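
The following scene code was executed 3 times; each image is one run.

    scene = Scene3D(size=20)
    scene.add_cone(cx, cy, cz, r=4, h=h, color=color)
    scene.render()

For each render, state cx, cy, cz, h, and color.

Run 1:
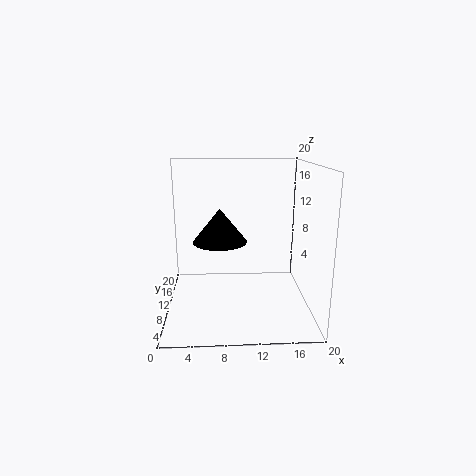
cx = 7.5
cy = 13
cz = 8.5
h = 5
color = 'black'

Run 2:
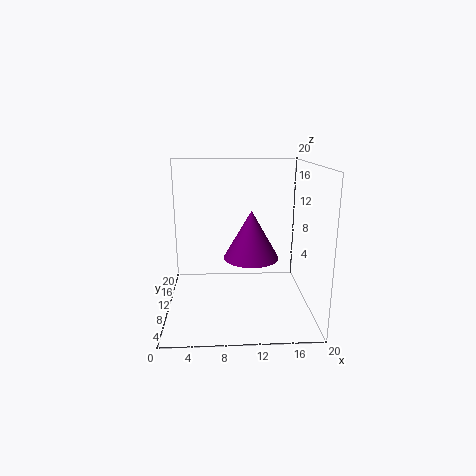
cx = 12
cy = 11.5
cz = 6.5
h = 7
color = 'purple'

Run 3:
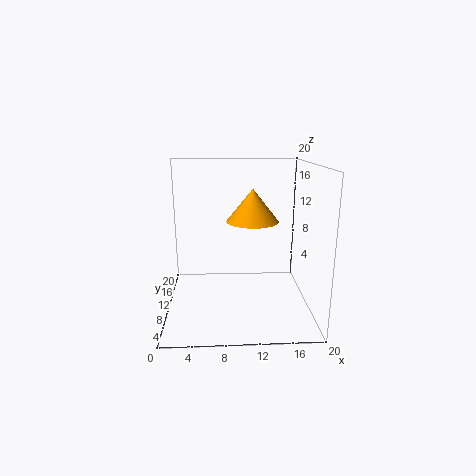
cx = 12.5
cy = 15
cz = 11
h = 5
color = 'orange'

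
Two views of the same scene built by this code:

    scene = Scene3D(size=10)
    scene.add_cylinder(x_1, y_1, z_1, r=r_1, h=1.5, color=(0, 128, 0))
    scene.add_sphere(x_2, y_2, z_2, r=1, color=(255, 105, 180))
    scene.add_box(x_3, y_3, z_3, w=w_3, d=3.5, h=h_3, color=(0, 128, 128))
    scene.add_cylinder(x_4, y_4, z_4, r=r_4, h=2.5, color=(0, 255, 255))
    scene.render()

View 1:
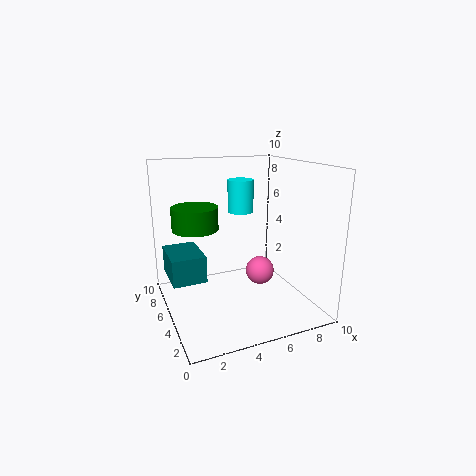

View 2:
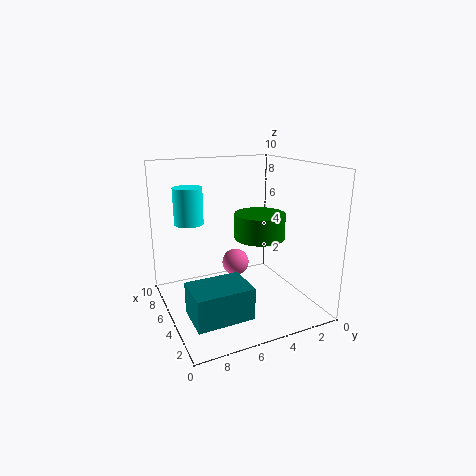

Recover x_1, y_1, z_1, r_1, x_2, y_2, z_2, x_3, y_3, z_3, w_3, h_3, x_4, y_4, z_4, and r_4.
x_1 = 2
y_1 = 5
z_1 = 6
r_1 = 1.5
x_2 = 6.5
y_2 = 4.5
z_2 = 2.5
x_3 = 0.5
y_3 = 6
z_3 = 1.5
w_3 = 2.5
h_3 = 2
x_4 = 6.5
y_4 = 8
z_4 = 6
r_4 = 1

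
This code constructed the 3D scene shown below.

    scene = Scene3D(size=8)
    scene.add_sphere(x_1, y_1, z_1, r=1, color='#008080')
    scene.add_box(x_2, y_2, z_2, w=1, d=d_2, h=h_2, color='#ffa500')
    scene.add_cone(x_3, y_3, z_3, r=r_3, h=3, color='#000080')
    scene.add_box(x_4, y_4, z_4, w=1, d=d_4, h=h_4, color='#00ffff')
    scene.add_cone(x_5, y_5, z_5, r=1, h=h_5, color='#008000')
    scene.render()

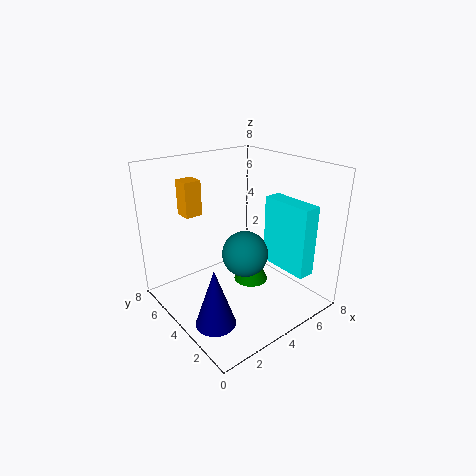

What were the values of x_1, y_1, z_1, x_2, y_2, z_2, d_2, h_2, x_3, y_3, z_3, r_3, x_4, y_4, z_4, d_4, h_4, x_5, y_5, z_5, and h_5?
x_1 = 2, y_1 = 1, z_1 = 5, x_2 = 2, y_2 = 6, z_2 = 5, d_2 = 1, h_2 = 2, x_3 = 1, y_3 = 2, z_3 = 1, r_3 = 1, x_4 = 6, y_4 = 1, z_4 = 2, d_4 = 3, h_4 = 4, x_5 = 5, y_5 = 4, z_5 = 1, h_5 = 2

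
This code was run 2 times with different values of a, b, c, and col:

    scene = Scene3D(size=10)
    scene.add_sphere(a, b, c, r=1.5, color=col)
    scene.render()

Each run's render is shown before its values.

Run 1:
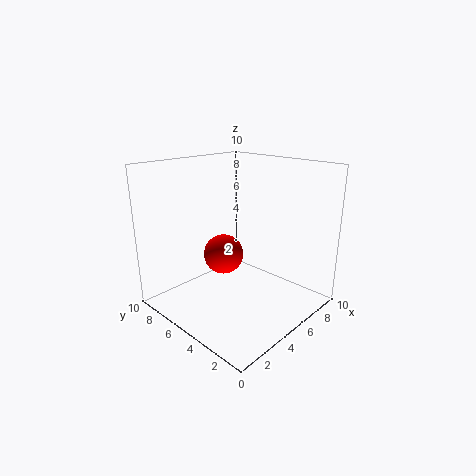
a = 5.5; b = 7; c = 3; col = 'red'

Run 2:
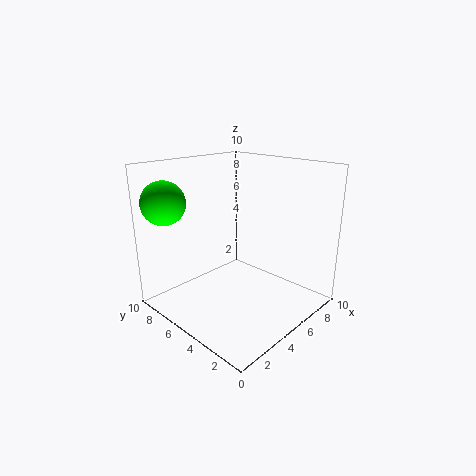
a = 1.5; b = 8.5; c = 7.5; col = 'lime'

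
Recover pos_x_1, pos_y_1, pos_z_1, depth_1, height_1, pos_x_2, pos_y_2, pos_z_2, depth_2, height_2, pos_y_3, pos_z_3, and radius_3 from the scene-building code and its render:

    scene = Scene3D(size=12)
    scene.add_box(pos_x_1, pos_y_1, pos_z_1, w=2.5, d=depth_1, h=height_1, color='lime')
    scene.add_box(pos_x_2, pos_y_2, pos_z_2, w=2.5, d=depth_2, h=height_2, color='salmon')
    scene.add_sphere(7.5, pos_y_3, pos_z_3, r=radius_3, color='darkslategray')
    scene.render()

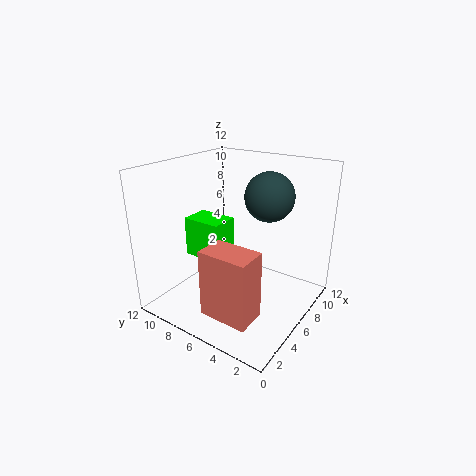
pos_x_1 = 5; pos_y_1 = 7.5; pos_z_1 = 3.5; depth_1 = 3.5; height_1 = 3.5; pos_x_2 = 1.5; pos_y_2 = 2.5; pos_z_2 = 1; depth_2 = 4; height_2 = 5.5; pos_y_3 = 4; pos_z_3 = 9.5; radius_3 = 2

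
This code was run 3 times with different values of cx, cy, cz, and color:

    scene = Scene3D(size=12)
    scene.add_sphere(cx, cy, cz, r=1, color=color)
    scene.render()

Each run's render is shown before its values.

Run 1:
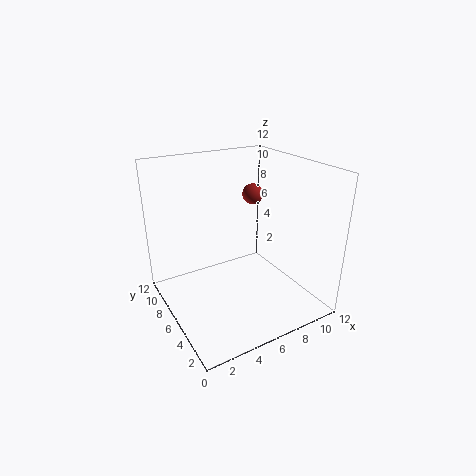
cx = 10
cy = 10
cz = 8
color = 'brown'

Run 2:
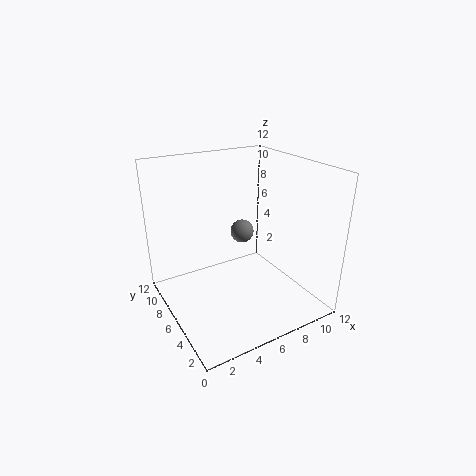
cx = 7
cy = 7
cz = 6
color = 'gray'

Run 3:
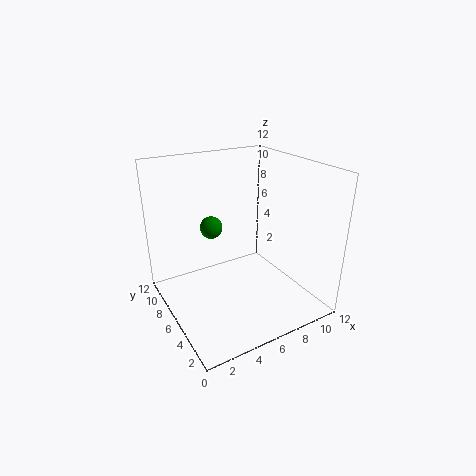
cx = 5
cy = 9
cz = 6
color = 'green'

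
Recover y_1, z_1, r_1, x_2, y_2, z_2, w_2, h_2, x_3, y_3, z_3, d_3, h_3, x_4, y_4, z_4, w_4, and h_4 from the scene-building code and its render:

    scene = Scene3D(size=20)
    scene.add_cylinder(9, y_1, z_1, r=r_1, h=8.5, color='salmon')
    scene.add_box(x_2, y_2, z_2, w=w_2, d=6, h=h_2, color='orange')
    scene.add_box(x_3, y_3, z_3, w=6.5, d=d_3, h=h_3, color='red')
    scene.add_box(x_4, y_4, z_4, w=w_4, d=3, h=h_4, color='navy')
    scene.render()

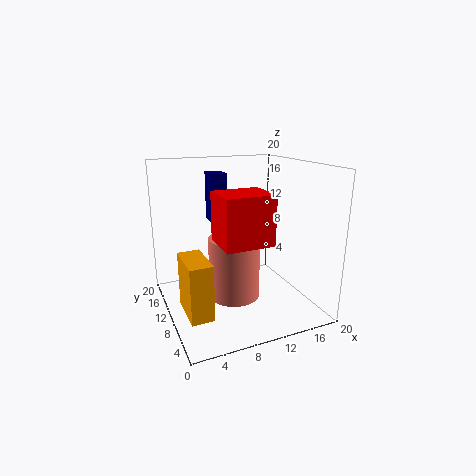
y_1 = 9, z_1 = 2, r_1 = 3.5, x_2 = 1.5, y_2 = 4.5, z_2 = 1.5, w_2 = 3, h_2 = 7.5, x_3 = 6, y_3 = 4, z_3 = 10.5, d_3 = 5.5, h_3 = 6.5, x_4 = 8.5, y_4 = 16.5, z_4 = 10.5, w_4 = 2.5, h_4 = 7.5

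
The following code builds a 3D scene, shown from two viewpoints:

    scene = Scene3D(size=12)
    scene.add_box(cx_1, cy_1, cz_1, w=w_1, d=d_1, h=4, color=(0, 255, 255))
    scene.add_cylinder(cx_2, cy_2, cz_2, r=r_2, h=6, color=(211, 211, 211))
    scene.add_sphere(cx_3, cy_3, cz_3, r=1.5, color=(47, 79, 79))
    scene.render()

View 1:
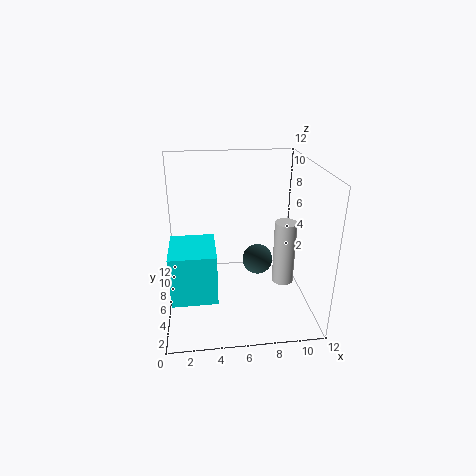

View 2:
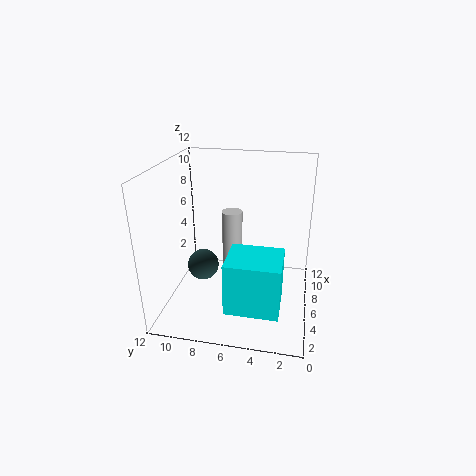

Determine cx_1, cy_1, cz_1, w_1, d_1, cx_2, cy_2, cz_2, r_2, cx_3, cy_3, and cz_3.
cx_1 = 0.5, cy_1 = 2, cz_1 = 2.5, w_1 = 3.5, d_1 = 4, cx_2 = 10.5, cy_2 = 7.5, cz_2 = 0.5, r_2 = 1, cx_3 = 8.5, cy_3 = 10, cz_3 = 1.5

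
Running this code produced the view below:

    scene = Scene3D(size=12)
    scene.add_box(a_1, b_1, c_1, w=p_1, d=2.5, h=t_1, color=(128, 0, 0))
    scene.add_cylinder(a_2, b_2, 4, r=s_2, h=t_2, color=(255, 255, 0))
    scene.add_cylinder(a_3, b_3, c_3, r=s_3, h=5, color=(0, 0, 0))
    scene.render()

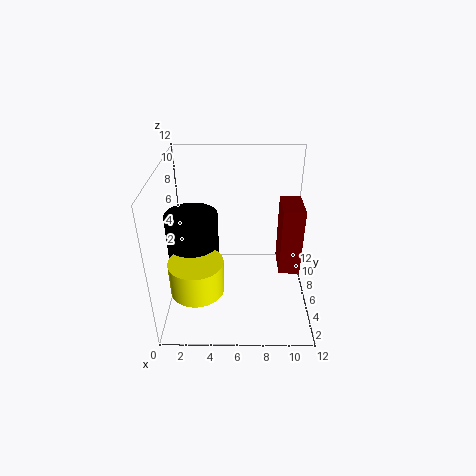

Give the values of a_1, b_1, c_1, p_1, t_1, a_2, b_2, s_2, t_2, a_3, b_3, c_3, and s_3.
a_1 = 9
b_1 = 2
c_1 = 5.5
p_1 = 1.5
t_1 = 5
a_2 = 3
b_2 = 2
s_2 = 2
t_2 = 2.5
a_3 = 2.5
b_3 = 4.5
c_3 = 4
s_3 = 2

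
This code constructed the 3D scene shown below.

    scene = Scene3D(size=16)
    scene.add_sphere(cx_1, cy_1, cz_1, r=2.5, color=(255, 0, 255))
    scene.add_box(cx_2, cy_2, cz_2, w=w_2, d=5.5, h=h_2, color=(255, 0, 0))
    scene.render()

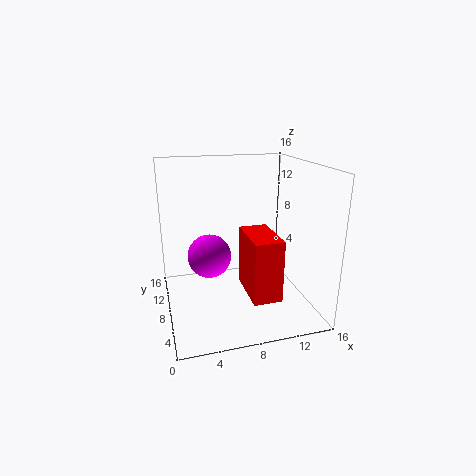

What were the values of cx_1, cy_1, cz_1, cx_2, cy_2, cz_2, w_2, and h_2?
cx_1 = 5; cy_1 = 9.5; cz_1 = 5.5; cx_2 = 8; cy_2 = 2; cz_2 = 3; w_2 = 3; h_2 = 6.5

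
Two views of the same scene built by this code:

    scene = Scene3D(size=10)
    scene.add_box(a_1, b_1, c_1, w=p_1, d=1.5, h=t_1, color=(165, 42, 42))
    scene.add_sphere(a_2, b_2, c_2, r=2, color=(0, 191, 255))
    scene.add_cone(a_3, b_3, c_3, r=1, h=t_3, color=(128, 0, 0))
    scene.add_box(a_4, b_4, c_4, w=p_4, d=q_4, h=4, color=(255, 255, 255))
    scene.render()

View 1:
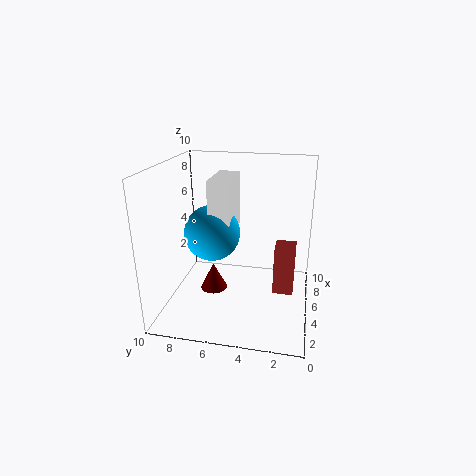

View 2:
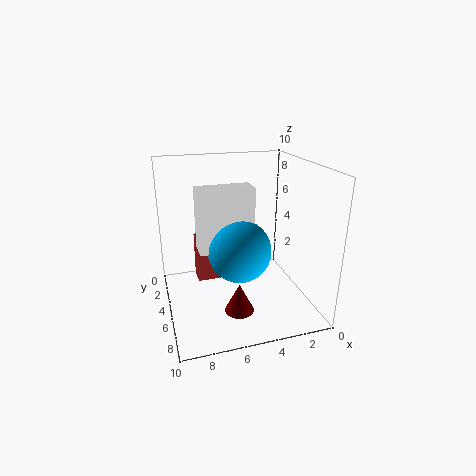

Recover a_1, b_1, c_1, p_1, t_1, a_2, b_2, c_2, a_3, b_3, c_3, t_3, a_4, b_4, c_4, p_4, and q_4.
a_1 = 5.5; b_1 = 1; c_1 = 0.5; p_1 = 2; t_1 = 3.5; a_2 = 5.5; b_2 = 7; c_2 = 5; a_3 = 5.5; b_3 = 7; c_3 = 0.5; t_3 = 2; a_4 = 4.5; b_4 = 5.5; c_4 = 5; p_4 = 3.5; q_4 = 1.5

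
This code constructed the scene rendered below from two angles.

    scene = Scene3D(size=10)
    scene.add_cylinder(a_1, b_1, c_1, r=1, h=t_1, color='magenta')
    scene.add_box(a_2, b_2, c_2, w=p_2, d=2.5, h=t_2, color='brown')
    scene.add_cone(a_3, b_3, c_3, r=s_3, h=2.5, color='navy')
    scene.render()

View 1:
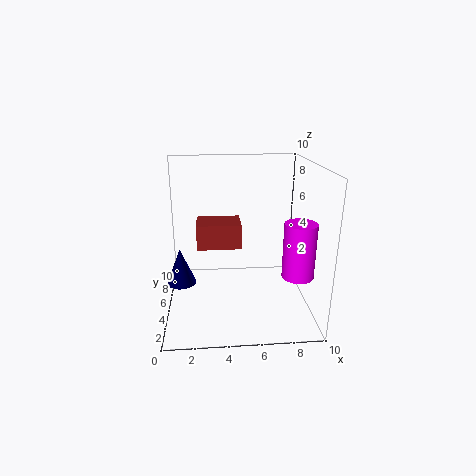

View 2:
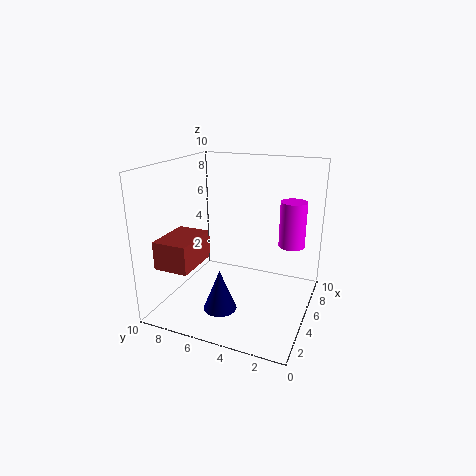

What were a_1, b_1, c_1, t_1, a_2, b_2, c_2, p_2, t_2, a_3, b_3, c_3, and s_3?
a_1 = 8.5; b_1 = 2; c_1 = 3.5; t_1 = 3.5; a_2 = 2; b_2 = 7.5; c_2 = 3; p_2 = 3.5; t_2 = 2; a_3 = 1; b_3 = 4.5; c_3 = 2; s_3 = 1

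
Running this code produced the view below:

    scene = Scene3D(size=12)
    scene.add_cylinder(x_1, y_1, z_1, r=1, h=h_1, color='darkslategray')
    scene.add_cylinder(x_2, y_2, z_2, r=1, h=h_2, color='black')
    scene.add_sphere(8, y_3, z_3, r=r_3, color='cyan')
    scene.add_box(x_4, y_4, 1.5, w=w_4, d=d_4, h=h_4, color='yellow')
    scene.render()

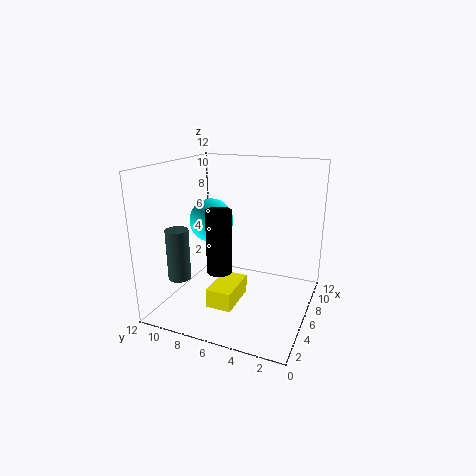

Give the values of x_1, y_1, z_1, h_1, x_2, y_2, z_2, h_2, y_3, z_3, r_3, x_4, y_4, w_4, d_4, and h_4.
x_1 = 4.5, y_1 = 11, z_1 = 2, h_1 = 4.5, x_2 = 3.5, y_2 = 6.5, z_2 = 4, h_2 = 5, y_3 = 9.5, z_3 = 6.5, r_3 = 2, x_4 = 2, y_4 = 5, w_4 = 3.5, d_4 = 2, h_4 = 1.5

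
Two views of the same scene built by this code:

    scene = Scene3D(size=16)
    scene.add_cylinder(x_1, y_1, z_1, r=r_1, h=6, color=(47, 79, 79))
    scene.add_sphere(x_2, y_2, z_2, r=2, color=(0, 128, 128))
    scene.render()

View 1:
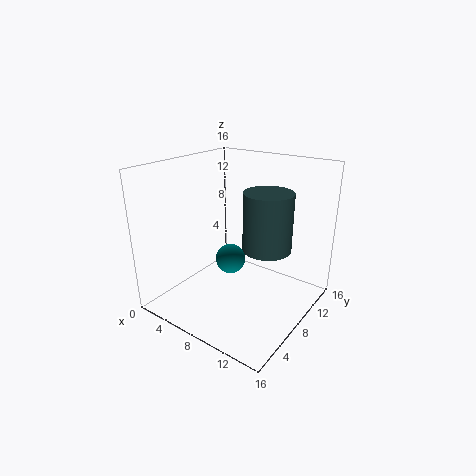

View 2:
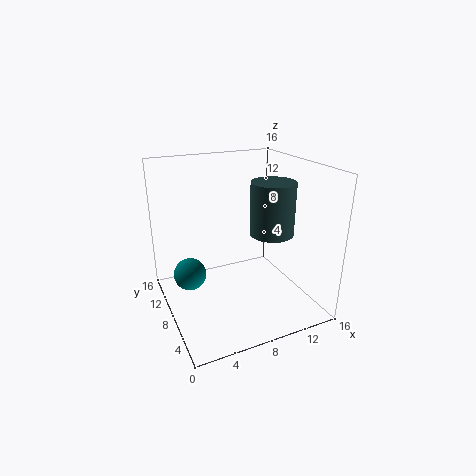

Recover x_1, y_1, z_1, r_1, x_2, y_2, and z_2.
x_1 = 12; y_1 = 7.5; z_1 = 8; r_1 = 2.5; x_2 = 3.5; y_2 = 12.5; z_2 = 2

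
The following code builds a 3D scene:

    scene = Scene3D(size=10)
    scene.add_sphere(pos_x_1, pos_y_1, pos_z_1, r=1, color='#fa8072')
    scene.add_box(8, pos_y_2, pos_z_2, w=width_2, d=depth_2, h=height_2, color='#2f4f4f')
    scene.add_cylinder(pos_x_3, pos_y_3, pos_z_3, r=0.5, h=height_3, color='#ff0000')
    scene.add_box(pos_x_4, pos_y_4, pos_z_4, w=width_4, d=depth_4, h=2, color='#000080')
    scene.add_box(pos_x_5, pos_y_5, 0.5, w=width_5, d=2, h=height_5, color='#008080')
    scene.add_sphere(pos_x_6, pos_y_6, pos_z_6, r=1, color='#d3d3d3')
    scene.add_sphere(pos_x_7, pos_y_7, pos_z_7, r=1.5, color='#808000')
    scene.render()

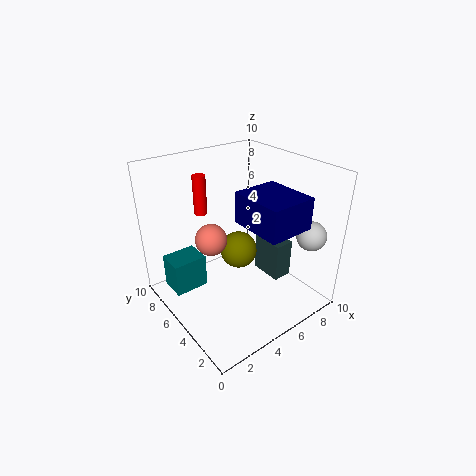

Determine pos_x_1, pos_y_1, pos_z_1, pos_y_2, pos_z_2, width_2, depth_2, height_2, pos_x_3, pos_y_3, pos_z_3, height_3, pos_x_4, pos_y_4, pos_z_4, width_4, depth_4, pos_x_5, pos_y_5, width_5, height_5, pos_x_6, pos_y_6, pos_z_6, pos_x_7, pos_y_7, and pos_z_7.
pos_x_1 = 2.5, pos_y_1 = 4.5, pos_z_1 = 6, pos_y_2 = 4, pos_z_2 = 0.5, width_2 = 1.5, depth_2 = 2.5, height_2 = 3, pos_x_3 = 4.5, pos_y_3 = 9, pos_z_3 = 5.5, height_3 = 3, pos_x_4 = 4, pos_y_4 = 0.5, pos_z_4 = 7, width_4 = 3, depth_4 = 3.5, pos_x_5 = 1, pos_y_5 = 7, width_5 = 2.5, height_5 = 2.5, pos_x_6 = 8.5, pos_y_6 = 1.5, pos_z_6 = 5.5, pos_x_7 = 7, pos_y_7 = 7.5, pos_z_7 = 2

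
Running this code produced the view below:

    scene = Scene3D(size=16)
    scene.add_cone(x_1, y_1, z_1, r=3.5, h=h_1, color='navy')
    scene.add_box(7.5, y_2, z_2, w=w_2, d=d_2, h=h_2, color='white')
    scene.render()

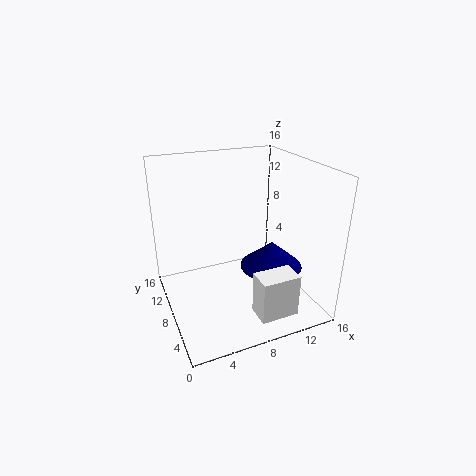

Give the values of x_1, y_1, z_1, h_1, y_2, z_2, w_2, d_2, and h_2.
x_1 = 11.5, y_1 = 6.5, z_1 = 4.5, h_1 = 3, y_2 = 0.5, z_2 = 2, w_2 = 4, d_2 = 2.5, h_2 = 4.5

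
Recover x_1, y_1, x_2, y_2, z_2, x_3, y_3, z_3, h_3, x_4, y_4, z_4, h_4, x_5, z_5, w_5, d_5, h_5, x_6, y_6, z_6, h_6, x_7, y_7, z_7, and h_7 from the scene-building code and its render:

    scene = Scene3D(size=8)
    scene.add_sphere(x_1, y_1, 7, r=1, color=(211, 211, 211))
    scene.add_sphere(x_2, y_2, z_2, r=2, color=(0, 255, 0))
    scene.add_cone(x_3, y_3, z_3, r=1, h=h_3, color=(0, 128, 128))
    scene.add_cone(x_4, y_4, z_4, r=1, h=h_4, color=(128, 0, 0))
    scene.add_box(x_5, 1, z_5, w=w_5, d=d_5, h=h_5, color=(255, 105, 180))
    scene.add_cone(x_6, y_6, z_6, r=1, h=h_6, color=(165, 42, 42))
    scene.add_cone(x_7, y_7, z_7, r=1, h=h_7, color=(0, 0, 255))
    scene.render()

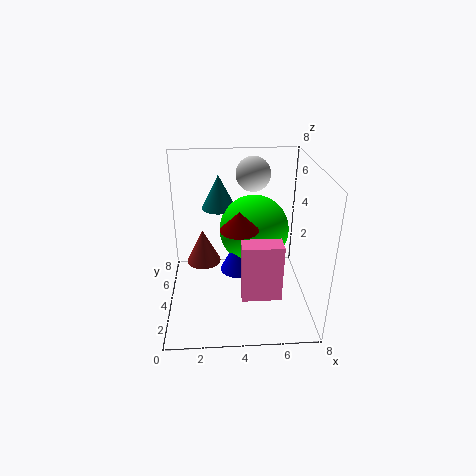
x_1 = 5, y_1 = 6, x_2 = 5, y_2 = 5, z_2 = 4, x_3 = 3, y_3 = 6, z_3 = 5, h_3 = 2, x_4 = 4, y_4 = 3, z_4 = 5, h_4 = 1, x_5 = 4, z_5 = 2, w_5 = 2, d_5 = 1, h_5 = 3, x_6 = 2, y_6 = 5, z_6 = 2, h_6 = 2, x_7 = 4, y_7 = 4, z_7 = 2, h_7 = 2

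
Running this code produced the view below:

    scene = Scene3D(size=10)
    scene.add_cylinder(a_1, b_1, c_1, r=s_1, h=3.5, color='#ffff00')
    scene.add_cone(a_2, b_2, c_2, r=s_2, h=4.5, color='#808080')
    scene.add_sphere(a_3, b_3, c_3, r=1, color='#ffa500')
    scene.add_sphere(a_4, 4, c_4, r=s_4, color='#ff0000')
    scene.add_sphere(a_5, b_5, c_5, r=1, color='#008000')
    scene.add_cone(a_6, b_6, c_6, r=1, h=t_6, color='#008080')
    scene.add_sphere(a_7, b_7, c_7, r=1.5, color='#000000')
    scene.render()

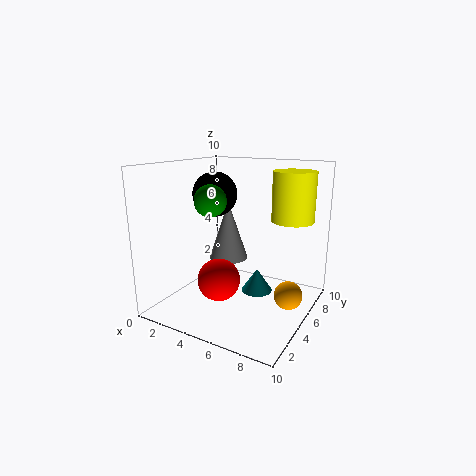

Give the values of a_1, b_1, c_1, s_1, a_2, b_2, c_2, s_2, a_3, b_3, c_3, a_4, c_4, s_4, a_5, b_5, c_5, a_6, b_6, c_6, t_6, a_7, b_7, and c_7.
a_1 = 8, b_1 = 7.5, c_1 = 6, s_1 = 1.5, a_2 = 3, b_2 = 7, c_2 = 2.5, s_2 = 1.5, a_3 = 8.5, b_3 = 6, c_3 = 1, a_4 = 4, c_4 = 2, s_4 = 1.5, a_5 = 4.5, b_5 = 2.5, c_5 = 8, a_6 = 7, b_6 = 4, c_6 = 2, t_6 = 1.5, a_7 = 3.5, b_7 = 4.5, c_7 = 8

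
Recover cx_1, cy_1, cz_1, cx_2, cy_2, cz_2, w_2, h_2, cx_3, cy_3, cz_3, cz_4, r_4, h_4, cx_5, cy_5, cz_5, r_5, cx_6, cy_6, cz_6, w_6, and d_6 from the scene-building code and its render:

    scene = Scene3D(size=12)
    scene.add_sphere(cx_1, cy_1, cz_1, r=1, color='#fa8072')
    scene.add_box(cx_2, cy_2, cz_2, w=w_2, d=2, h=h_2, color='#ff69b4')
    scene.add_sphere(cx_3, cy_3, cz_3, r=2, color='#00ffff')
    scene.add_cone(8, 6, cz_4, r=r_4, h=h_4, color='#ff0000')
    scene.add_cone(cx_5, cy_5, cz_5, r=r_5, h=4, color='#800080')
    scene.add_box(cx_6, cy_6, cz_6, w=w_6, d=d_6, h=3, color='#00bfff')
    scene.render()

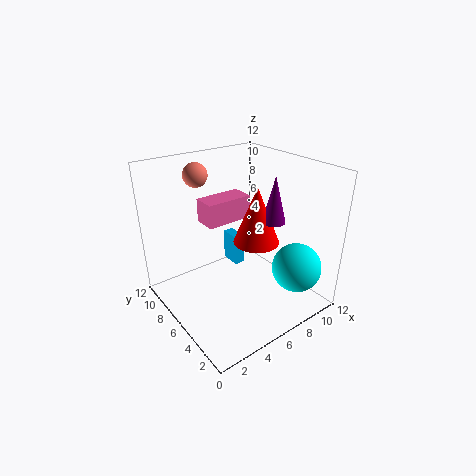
cx_1 = 4, cy_1 = 9, cz_1 = 11, cx_2 = 4, cy_2 = 7, cz_2 = 7, w_2 = 4, h_2 = 2, cx_3 = 9, cy_3 = 2, cz_3 = 4, cz_4 = 5, r_4 = 2, h_4 = 5, cx_5 = 9, cy_5 = 5, cz_5 = 7, r_5 = 1, cx_6 = 8, cy_6 = 9, cz_6 = 1, w_6 = 1, d_6 = 2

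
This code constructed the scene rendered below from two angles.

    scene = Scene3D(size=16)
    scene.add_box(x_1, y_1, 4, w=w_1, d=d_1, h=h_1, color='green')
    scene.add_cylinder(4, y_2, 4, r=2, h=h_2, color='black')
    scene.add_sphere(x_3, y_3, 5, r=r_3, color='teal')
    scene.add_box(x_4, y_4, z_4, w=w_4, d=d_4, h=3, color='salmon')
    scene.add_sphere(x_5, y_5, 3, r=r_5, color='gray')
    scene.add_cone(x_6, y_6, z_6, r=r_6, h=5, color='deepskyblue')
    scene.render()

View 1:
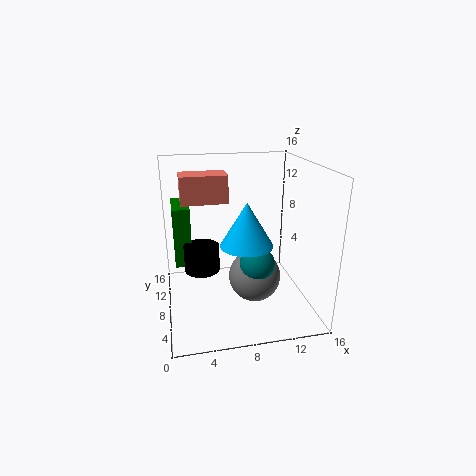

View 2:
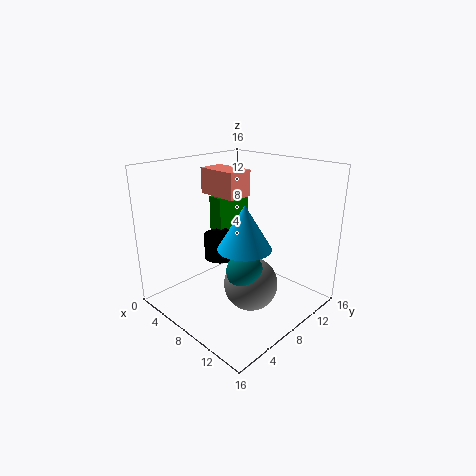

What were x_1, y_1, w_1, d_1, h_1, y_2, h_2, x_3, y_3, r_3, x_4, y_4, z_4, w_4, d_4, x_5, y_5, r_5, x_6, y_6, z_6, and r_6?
x_1 = 1
y_1 = 10
w_1 = 2
d_1 = 5
h_1 = 7
y_2 = 9
h_2 = 3
x_3 = 10
y_3 = 7
r_3 = 2
x_4 = 2
y_4 = 8
z_4 = 12
w_4 = 5
d_4 = 3
x_5 = 10
y_5 = 8
r_5 = 3
x_6 = 9
y_6 = 8
z_6 = 7
r_6 = 3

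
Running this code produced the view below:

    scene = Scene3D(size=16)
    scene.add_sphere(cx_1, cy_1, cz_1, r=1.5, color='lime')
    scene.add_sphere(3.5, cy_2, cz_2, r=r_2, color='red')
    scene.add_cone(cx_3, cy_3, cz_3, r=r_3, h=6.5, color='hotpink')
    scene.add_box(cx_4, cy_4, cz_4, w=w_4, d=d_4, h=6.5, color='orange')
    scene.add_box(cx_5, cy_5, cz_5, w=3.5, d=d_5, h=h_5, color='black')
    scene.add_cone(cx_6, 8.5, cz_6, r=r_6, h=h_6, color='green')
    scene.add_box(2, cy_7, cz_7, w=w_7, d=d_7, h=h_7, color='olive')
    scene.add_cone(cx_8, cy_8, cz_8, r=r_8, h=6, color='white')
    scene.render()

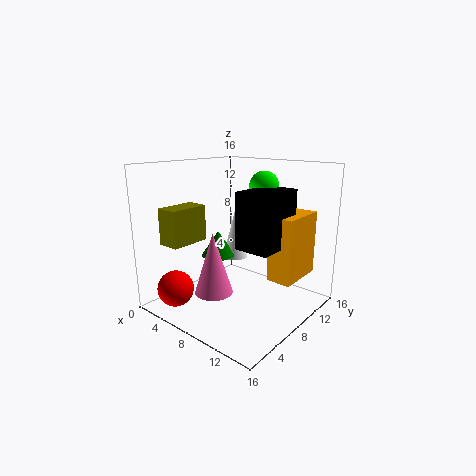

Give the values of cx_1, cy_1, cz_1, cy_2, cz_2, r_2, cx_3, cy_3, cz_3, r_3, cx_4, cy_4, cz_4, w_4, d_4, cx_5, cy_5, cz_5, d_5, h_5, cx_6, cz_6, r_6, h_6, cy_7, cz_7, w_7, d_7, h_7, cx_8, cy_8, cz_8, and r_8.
cx_1 = 11, cy_1 = 8.5, cz_1 = 14, cy_2 = 2.5, cz_2 = 2.5, r_2 = 2, cx_3 = 8, cy_3 = 4, cz_3 = 3, r_3 = 2, cx_4 = 13, cy_4 = 6.5, cz_4 = 5, w_4 = 2.5, d_4 = 5, cx_5 = 11, cy_5 = 4, cz_5 = 8.5, d_5 = 5, h_5 = 5.5, cx_6 = 4.5, cz_6 = 5, r_6 = 2, h_6 = 3, cy_7 = 2, cz_7 = 7.5, w_7 = 2.5, d_7 = 4.5, h_7 = 4, cx_8 = 5.5, cy_8 = 10.5, cz_8 = 4.5, r_8 = 1.5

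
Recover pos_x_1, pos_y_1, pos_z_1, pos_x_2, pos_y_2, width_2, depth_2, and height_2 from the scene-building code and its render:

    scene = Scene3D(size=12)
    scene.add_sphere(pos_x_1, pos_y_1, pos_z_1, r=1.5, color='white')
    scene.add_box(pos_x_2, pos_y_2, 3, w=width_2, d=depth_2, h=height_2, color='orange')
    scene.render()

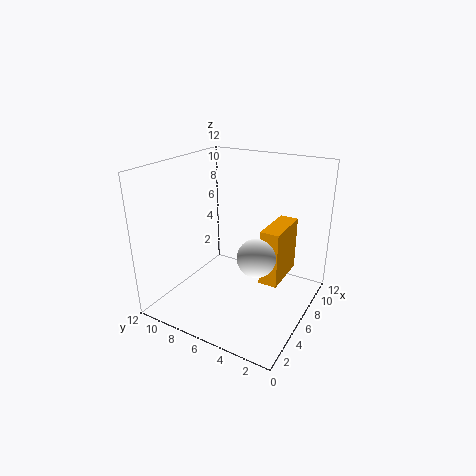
pos_x_1 = 4.5; pos_y_1 = 3.5; pos_z_1 = 5.5; pos_x_2 = 5; pos_y_2 = 2; width_2 = 4; depth_2 = 1.5; height_2 = 4.5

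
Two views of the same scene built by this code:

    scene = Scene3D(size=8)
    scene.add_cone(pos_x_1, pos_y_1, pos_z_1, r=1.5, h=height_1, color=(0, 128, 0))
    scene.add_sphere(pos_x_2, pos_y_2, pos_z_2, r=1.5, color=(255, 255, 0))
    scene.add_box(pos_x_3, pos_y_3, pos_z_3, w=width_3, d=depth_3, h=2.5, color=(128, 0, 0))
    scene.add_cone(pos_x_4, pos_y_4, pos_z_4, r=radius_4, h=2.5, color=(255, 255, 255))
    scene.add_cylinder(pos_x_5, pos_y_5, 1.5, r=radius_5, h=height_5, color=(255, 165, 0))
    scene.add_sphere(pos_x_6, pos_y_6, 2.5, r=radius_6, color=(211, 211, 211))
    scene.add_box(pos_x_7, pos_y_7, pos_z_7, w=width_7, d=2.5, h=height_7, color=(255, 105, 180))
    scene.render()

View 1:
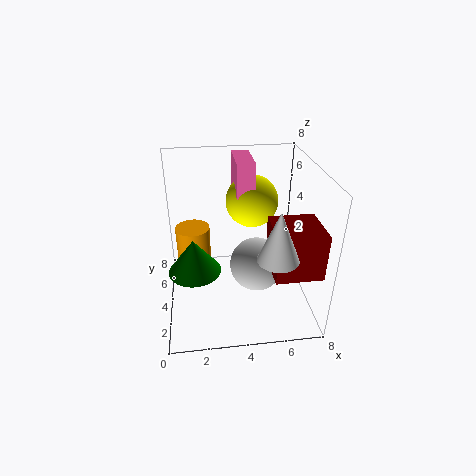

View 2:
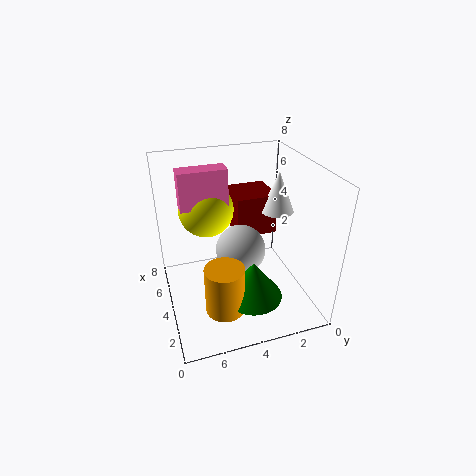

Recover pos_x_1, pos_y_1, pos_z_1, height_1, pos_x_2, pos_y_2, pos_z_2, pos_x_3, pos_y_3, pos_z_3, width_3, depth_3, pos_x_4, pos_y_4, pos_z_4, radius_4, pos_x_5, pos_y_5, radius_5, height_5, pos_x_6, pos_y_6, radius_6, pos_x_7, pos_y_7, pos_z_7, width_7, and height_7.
pos_x_1 = 1.5, pos_y_1 = 4, pos_z_1 = 2, height_1 = 2, pos_x_2 = 5, pos_y_2 = 5.5, pos_z_2 = 5.5, pos_x_3 = 5.5, pos_y_3 = 1, pos_z_3 = 3, width_3 = 2.5, depth_3 = 2.5, pos_x_4 = 5.5, pos_y_4 = 1, pos_z_4 = 4.5, radius_4 = 1, pos_x_5 = 1.5, pos_y_5 = 5.5, radius_5 = 1, height_5 = 2.5, pos_x_6 = 5, pos_y_6 = 3.5, radius_6 = 1.5, pos_x_7 = 4, pos_y_7 = 4.5, pos_z_7 = 6, width_7 = 1, height_7 = 2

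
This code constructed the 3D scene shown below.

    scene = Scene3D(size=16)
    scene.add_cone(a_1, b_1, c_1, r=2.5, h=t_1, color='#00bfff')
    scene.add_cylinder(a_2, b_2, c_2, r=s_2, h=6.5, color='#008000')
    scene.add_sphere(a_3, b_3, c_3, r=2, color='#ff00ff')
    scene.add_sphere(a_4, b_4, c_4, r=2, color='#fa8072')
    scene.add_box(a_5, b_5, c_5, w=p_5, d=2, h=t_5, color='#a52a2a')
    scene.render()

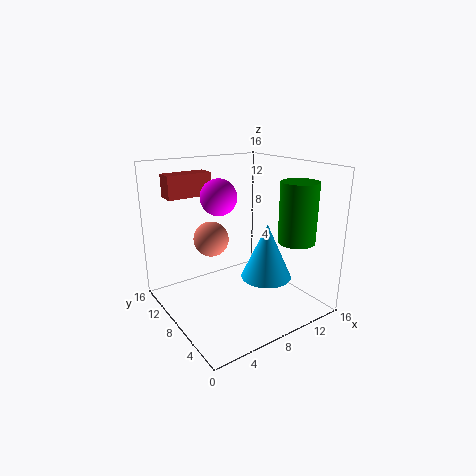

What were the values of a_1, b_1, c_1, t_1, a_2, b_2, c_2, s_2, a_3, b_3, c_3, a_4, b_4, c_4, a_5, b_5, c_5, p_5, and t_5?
a_1 = 8, b_1 = 3, c_1 = 5.5, t_1 = 5.5, a_2 = 12.5, b_2 = 3.5, c_2 = 8, s_2 = 2, a_3 = 6.5, b_3 = 9.5, c_3 = 12.5, a_4 = 6, b_4 = 10.5, c_4 = 7.5, a_5 = 1.5, b_5 = 11, c_5 = 12.5, p_5 = 5, t_5 = 2.5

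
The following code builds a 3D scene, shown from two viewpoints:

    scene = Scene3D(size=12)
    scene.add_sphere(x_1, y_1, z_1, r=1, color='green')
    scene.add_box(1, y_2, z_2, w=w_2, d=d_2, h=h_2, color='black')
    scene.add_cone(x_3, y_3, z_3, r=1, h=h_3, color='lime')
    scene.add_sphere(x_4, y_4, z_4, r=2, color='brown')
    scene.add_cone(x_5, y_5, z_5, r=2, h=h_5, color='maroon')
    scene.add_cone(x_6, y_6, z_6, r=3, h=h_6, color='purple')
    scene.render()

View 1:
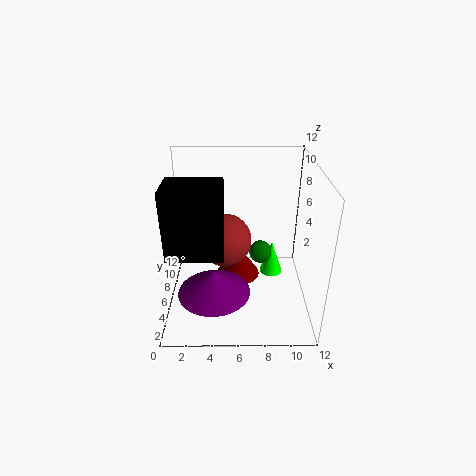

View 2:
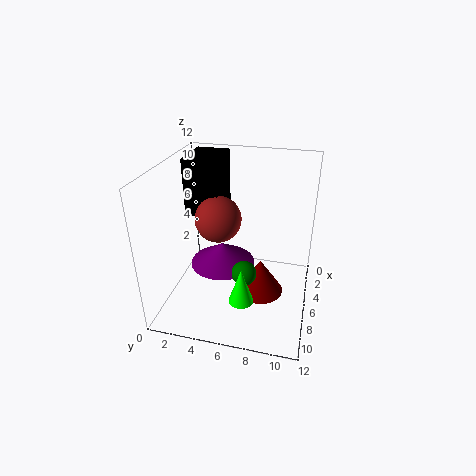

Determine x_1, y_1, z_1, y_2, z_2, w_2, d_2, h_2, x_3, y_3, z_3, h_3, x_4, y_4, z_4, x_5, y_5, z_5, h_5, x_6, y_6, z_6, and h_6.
x_1 = 8, y_1 = 7, z_1 = 4, y_2 = 1, z_2 = 7, w_2 = 4, d_2 = 3, h_2 = 5, x_3 = 9, y_3 = 7, z_3 = 2, h_3 = 3, x_4 = 5, y_4 = 4, z_4 = 7, x_5 = 6, y_5 = 8, z_5 = 1, h_5 = 3, x_6 = 4, y_6 = 4, z_6 = 2, h_6 = 2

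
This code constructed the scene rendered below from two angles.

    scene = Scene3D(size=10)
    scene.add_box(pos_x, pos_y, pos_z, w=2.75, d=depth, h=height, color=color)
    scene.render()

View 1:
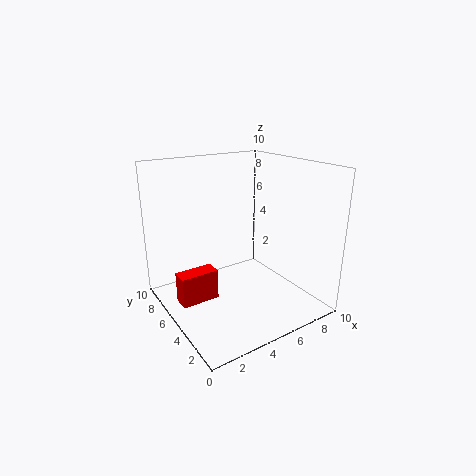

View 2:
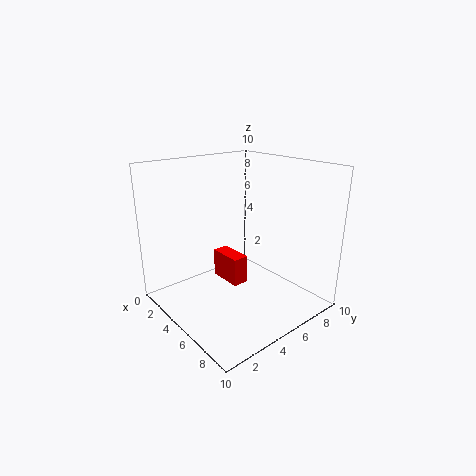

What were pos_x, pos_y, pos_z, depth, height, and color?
pos_x = 1; pos_y = 5.75; pos_z = 0.25; depth = 1.25; height = 2.25; color = 'red'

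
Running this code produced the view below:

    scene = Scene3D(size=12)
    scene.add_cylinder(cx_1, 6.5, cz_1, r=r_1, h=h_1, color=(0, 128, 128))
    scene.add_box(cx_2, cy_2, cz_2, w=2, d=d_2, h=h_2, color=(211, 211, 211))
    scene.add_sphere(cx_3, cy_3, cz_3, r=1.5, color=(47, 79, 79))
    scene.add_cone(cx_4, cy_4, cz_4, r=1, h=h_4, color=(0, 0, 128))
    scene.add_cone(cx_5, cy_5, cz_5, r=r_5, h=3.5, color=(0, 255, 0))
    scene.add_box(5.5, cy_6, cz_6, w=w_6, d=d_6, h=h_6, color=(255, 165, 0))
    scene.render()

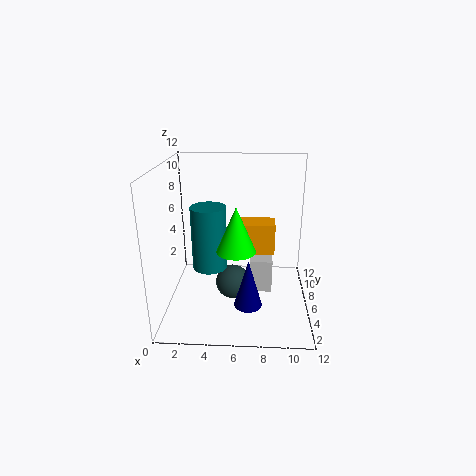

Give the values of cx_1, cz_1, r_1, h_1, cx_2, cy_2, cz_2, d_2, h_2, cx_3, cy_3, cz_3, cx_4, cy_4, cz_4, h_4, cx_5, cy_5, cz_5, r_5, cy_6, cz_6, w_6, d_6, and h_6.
cx_1 = 3.5
cz_1 = 3
r_1 = 1.5
h_1 = 5.5
cx_2 = 7
cy_2 = 6.5
cz_2 = 0.5
d_2 = 3
h_2 = 3
cx_3 = 5.5
cy_3 = 6.5
cz_3 = 1.5
cx_4 = 7
cy_4 = 1
cz_4 = 3
h_4 = 3.5
cx_5 = 6
cy_5 = 3.5
cz_5 = 6
r_5 = 1.5
cy_6 = 5
cz_6 = 5
w_6 = 3.5
d_6 = 2
h_6 = 2.5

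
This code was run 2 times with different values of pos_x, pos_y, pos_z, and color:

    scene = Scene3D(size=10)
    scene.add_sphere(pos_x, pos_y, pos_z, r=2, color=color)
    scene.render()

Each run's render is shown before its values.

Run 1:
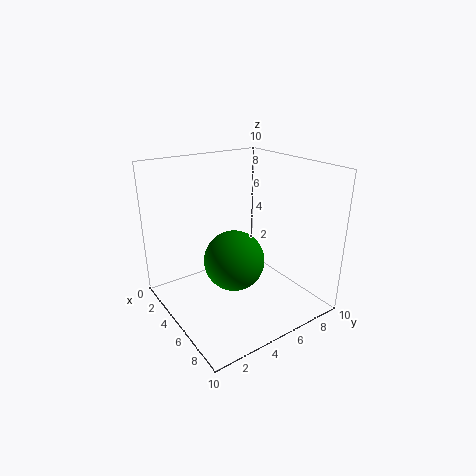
pos_x = 6; pos_y = 4; pos_z = 4; color = 'green'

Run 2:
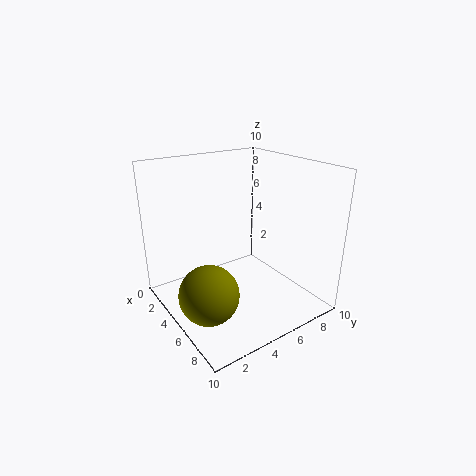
pos_x = 6; pos_y = 2; pos_z = 2; color = 'olive'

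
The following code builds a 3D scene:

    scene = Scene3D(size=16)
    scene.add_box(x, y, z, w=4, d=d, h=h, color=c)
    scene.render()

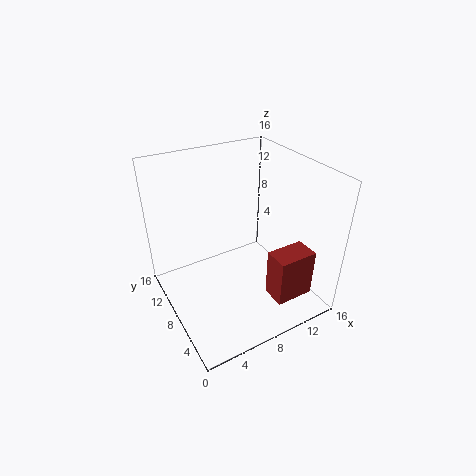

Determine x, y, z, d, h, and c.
x = 8.5; y = 0.5; z = 4; d = 2.5; h = 5; c = 'brown'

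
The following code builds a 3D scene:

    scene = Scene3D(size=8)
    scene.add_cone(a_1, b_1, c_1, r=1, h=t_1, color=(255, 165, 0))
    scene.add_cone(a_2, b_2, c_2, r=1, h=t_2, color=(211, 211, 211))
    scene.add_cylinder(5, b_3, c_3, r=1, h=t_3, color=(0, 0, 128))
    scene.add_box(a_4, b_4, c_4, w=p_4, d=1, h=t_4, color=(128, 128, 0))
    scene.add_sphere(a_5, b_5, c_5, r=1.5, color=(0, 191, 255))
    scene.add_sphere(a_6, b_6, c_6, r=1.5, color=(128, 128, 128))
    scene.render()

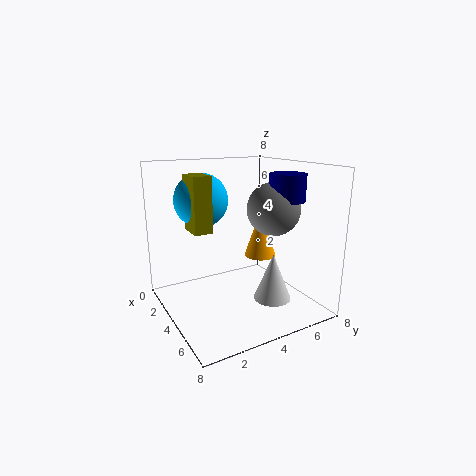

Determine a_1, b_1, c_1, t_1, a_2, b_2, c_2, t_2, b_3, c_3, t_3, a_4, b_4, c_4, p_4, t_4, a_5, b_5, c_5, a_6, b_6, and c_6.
a_1 = 2.5
b_1 = 6.5
c_1 = 2
t_1 = 3
a_2 = 6
b_2 = 5
c_2 = 1
t_2 = 2.5
b_3 = 6.5
c_3 = 6
t_3 = 1.5
a_4 = 2.5
b_4 = 1.5
c_4 = 4.5
p_4 = 1.5
t_4 = 3
a_5 = 2.5
b_5 = 2.5
c_5 = 6
a_6 = 4.5
b_6 = 6
c_6 = 5.5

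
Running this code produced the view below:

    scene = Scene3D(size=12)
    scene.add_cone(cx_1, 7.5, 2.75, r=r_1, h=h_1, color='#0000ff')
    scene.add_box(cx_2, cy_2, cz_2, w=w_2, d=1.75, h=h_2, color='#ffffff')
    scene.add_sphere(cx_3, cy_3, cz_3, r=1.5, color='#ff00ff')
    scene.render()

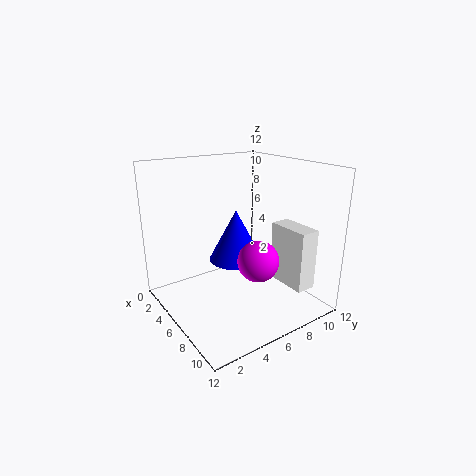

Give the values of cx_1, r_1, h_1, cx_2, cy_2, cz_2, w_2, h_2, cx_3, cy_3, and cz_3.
cx_1 = 3.5
r_1 = 2.5
h_1 = 4.75
cx_2 = 6.25
cy_2 = 9.5
cz_2 = 1.5
w_2 = 3.75
h_2 = 5.25
cx_3 = 10
cy_3 = 5
cz_3 = 5.75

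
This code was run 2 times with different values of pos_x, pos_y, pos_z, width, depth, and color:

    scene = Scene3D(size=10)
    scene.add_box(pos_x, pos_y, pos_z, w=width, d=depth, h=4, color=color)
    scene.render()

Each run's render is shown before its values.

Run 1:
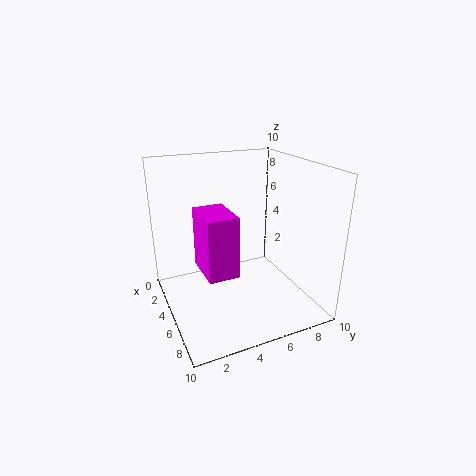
pos_x = 4.5, pos_y = 2, pos_z = 3.5, width = 3, depth = 2, color = 'magenta'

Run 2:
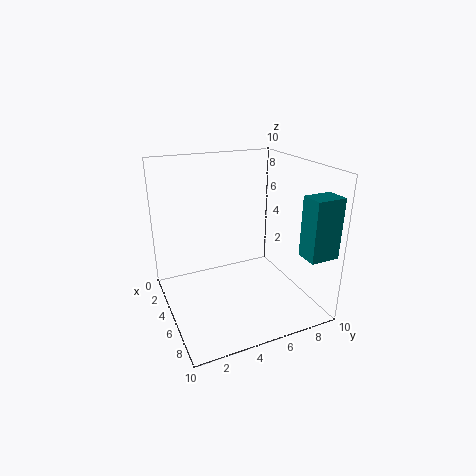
pos_x = 8, pos_y = 8, pos_z = 4.5, width = 1.5, depth = 2, color = 'teal'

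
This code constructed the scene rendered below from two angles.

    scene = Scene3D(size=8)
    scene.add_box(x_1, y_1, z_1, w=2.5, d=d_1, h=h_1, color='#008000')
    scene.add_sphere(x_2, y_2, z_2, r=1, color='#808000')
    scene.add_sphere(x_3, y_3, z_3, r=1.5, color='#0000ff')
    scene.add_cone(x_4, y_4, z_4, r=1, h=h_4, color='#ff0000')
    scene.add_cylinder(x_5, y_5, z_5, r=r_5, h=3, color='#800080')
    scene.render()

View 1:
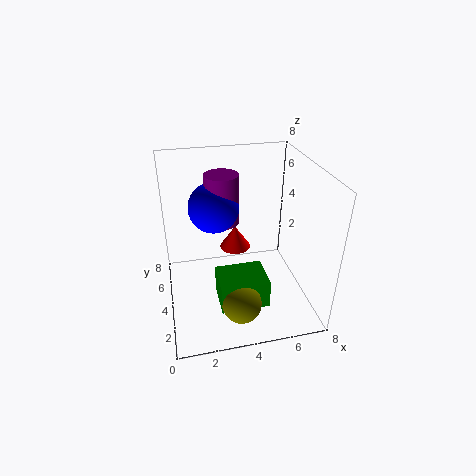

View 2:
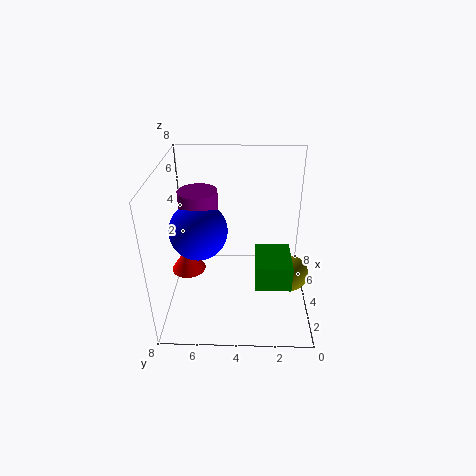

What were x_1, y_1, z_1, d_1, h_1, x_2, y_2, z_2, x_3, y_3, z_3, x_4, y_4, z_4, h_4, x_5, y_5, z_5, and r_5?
x_1 = 2.5
y_1 = 1
z_1 = 1.5
d_1 = 2
h_1 = 1.5
x_2 = 3.5
y_2 = 1
z_2 = 2
x_3 = 3
y_3 = 6
z_3 = 5
x_4 = 4.5
y_4 = 7
z_4 = 1.5
h_4 = 1.5
x_5 = 3.5
y_5 = 6
z_5 = 4
r_5 = 1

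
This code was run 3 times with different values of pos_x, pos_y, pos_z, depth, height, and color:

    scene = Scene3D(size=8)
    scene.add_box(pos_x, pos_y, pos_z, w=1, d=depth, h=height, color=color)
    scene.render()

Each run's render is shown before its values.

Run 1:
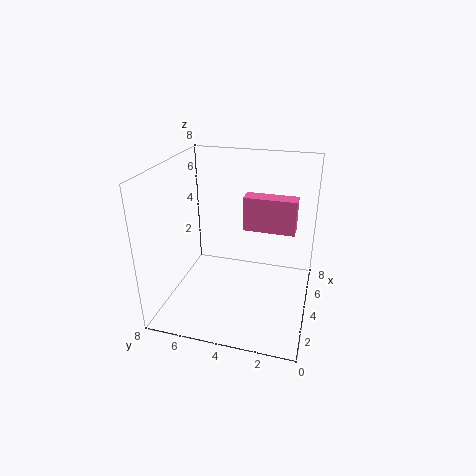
pos_x = 5
pos_y = 1
pos_z = 4
depth = 3
height = 2
color = 'hotpink'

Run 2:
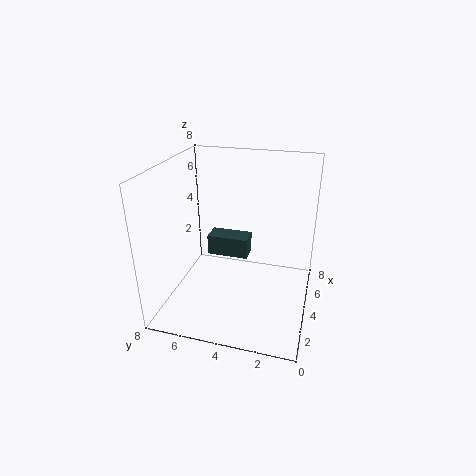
pos_x = 2
pos_y = 3
pos_z = 4
depth = 2
height = 1
color = 'darkslategray'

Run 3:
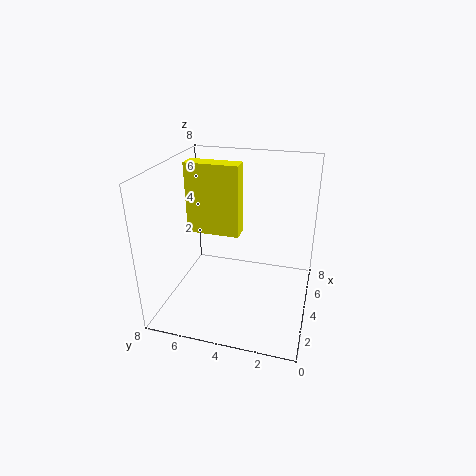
pos_x = 4
pos_y = 4
pos_z = 4
depth = 3
height = 4
color = 'yellow'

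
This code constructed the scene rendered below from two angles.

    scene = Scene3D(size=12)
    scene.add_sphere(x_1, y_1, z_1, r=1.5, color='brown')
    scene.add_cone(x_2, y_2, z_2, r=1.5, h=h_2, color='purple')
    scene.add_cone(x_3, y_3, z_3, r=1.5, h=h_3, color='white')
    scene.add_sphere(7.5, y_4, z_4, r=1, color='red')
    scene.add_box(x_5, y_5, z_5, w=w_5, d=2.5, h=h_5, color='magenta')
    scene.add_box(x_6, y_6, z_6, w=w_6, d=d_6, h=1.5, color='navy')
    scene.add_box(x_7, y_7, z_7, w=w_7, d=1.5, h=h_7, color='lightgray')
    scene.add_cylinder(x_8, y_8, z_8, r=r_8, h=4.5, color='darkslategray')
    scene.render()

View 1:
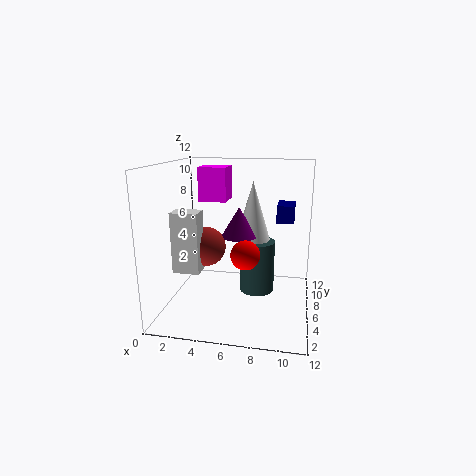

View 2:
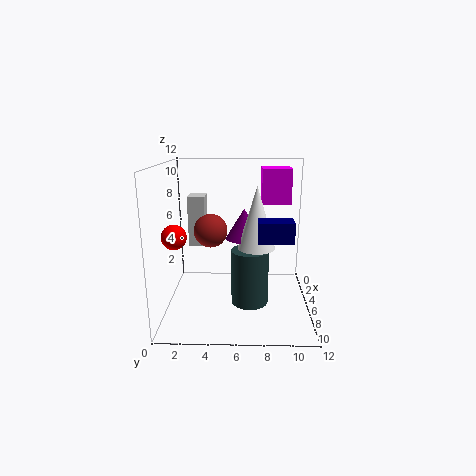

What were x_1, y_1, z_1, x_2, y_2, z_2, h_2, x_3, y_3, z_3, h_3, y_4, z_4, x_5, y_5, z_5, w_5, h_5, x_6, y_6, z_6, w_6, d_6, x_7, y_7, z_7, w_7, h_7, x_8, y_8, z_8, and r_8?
x_1 = 4, y_1 = 3.5, z_1 = 6, x_2 = 6, y_2 = 6.5, z_2 = 6, h_2 = 2.5, x_3 = 7, y_3 = 7.5, z_3 = 5.5, h_3 = 5, y_4 = 1, z_4 = 6.5, x_5 = 2, y_5 = 8, z_5 = 8.5, w_5 = 2.5, h_5 = 3, x_6 = 9, y_6 = 7.5, z_6 = 7, w_6 = 1.5, d_6 = 2.5, x_7 = 2, y_7 = 1.5, z_7 = 4.5, w_7 = 2, h_7 = 4.5, x_8 = 7.5, y_8 = 7, z_8 = 1, r_8 = 1.5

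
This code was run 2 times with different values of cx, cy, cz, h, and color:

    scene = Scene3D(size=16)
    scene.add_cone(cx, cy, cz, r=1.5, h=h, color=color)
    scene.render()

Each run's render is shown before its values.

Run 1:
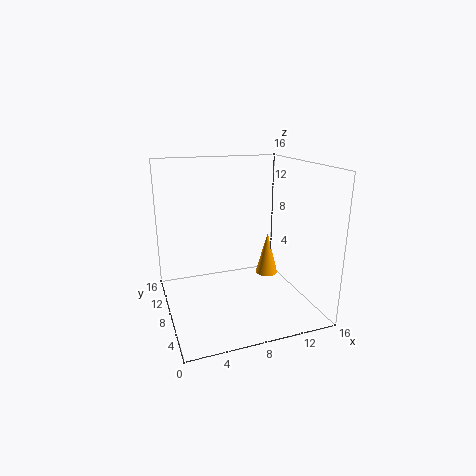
cx = 14.25; cy = 13.5; cz = 0.25; h = 5.75; color = 'orange'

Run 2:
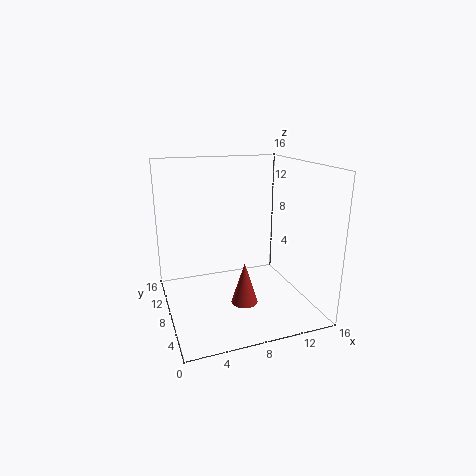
cx = 8.25; cy = 6.5; cz = 0.75; h = 4.75; color = 'brown'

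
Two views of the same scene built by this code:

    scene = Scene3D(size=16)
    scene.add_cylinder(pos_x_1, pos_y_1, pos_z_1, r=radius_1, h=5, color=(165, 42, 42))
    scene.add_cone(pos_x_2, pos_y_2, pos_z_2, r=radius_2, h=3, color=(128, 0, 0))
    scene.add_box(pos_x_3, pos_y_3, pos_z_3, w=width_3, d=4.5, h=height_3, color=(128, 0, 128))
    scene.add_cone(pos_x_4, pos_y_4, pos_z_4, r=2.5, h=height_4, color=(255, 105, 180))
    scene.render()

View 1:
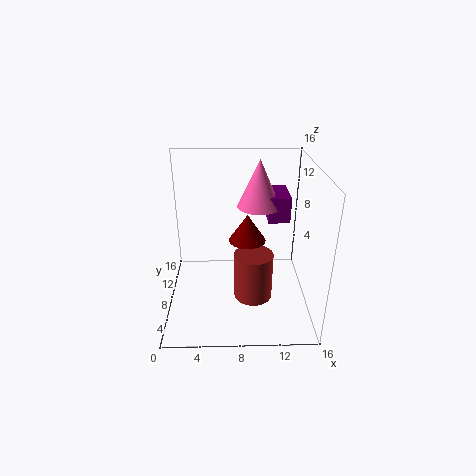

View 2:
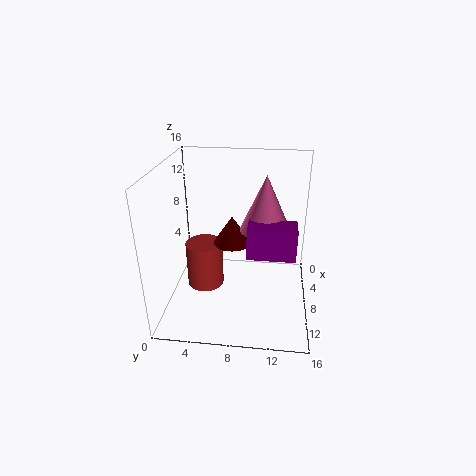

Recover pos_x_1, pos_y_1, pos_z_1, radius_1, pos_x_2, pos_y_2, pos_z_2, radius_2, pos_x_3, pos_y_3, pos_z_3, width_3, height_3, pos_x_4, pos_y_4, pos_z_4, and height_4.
pos_x_1 = 9.5, pos_y_1 = 4.5, pos_z_1 = 3, radius_1 = 2, pos_x_2 = 9, pos_y_2 = 7.5, pos_z_2 = 8, radius_2 = 2, pos_x_3 = 11.5, pos_y_3 = 9.5, pos_z_3 = 9, width_3 = 2.5, height_3 = 3, pos_x_4 = 10.5, pos_y_4 = 11, pos_z_4 = 10.5, height_4 = 5.5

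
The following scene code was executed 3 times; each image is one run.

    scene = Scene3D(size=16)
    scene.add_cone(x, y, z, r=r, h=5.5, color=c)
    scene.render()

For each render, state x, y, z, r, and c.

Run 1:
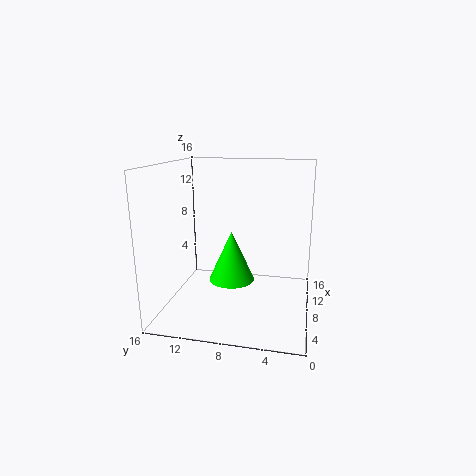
x = 7; y = 8.5; z = 3.5; r = 2.5; c = 'lime'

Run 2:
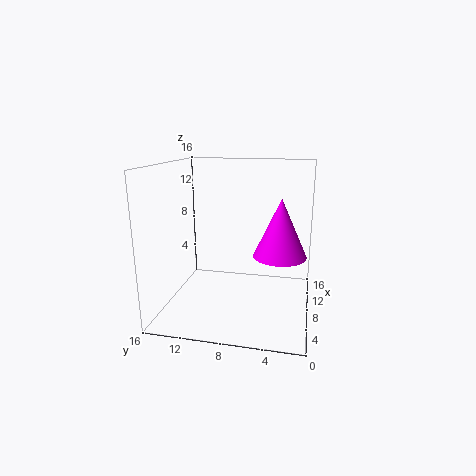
x = 3.5; y = 3; z = 8; r = 2.5; c = 'magenta'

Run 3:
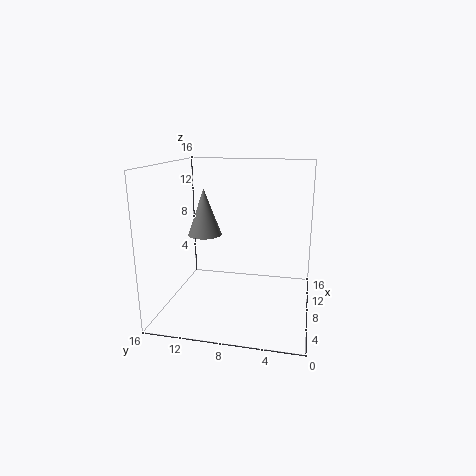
x = 10; y = 12.5; z = 7.5; r = 2; c = 'gray'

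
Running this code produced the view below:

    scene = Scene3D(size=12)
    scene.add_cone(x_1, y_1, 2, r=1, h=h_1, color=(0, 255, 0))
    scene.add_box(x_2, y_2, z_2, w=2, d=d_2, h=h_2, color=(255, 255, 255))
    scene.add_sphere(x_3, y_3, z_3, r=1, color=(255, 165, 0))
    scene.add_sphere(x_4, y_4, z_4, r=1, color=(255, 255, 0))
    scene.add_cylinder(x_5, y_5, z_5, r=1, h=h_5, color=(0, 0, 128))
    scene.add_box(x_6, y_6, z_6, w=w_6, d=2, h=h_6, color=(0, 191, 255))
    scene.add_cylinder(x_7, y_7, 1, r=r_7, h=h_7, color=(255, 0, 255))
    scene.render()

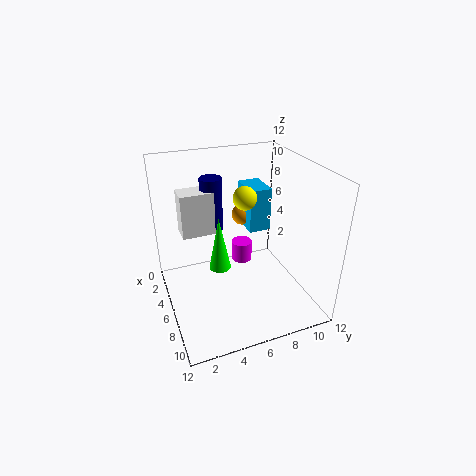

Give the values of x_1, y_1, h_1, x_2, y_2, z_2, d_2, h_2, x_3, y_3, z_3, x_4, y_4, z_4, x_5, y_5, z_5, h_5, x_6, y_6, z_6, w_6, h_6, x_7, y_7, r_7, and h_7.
x_1 = 4
y_1 = 5
h_1 = 5
x_2 = 1
y_2 = 2
z_2 = 5
d_2 = 3
h_2 = 4
x_3 = 2
y_3 = 8
z_3 = 6
x_4 = 5
y_4 = 7
z_4 = 9
x_5 = 2
y_5 = 5
z_5 = 5
h_5 = 5
x_6 = 1
y_6 = 8
z_6 = 5
w_6 = 3
h_6 = 4
x_7 = 2
y_7 = 8
r_7 = 1
h_7 = 2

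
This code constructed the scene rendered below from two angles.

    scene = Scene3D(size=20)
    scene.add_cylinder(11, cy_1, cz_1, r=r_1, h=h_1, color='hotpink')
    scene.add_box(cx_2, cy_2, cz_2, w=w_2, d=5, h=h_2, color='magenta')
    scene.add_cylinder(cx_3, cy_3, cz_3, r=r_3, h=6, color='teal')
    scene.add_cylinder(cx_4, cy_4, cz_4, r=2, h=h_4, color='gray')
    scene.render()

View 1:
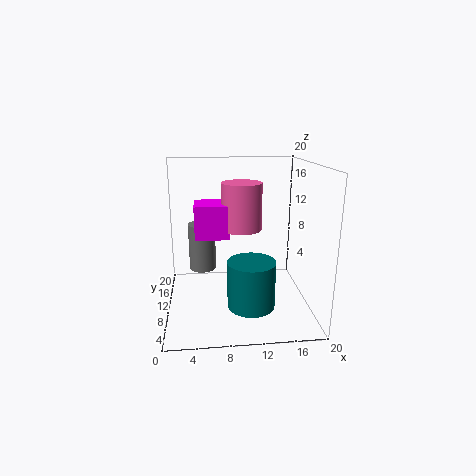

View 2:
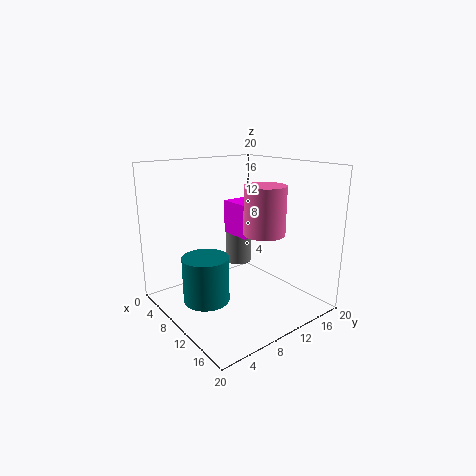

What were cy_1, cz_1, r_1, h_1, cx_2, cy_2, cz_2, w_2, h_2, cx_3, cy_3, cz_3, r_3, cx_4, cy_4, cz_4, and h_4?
cy_1 = 14
cz_1 = 10
r_1 = 3
h_1 = 7
cx_2 = 4
cy_2 = 12
cz_2 = 9
w_2 = 5
h_2 = 5
cx_3 = 11
cy_3 = 4
cz_3 = 3
r_3 = 3
cx_4 = 5
cy_4 = 14
cz_4 = 4
h_4 = 7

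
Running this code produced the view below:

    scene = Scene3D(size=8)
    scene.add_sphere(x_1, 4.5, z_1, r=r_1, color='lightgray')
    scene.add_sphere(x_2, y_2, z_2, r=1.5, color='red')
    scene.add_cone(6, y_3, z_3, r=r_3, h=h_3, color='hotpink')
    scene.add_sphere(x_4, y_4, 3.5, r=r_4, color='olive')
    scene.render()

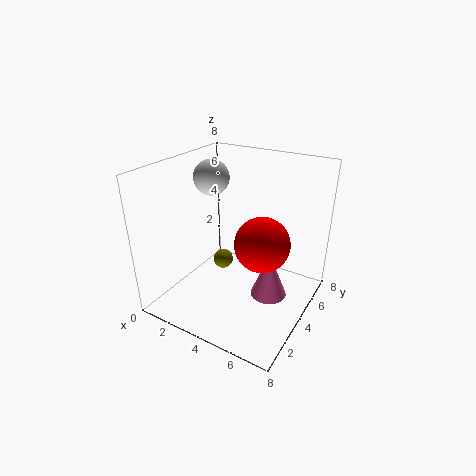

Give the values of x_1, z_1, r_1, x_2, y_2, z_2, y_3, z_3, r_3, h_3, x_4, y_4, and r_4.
x_1 = 2
z_1 = 7
r_1 = 1
x_2 = 5.5
y_2 = 4
z_2 = 4
y_3 = 4
z_3 = 1
r_3 = 1
h_3 = 2.5
x_4 = 4
y_4 = 2.5
r_4 = 0.5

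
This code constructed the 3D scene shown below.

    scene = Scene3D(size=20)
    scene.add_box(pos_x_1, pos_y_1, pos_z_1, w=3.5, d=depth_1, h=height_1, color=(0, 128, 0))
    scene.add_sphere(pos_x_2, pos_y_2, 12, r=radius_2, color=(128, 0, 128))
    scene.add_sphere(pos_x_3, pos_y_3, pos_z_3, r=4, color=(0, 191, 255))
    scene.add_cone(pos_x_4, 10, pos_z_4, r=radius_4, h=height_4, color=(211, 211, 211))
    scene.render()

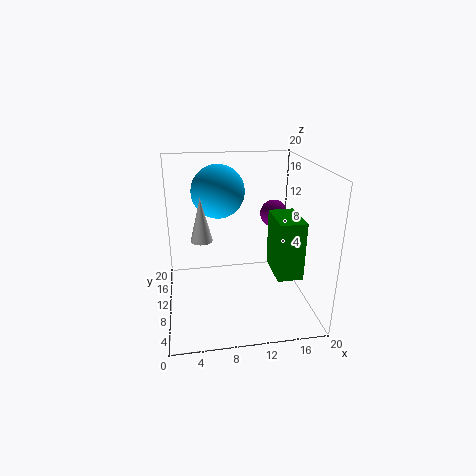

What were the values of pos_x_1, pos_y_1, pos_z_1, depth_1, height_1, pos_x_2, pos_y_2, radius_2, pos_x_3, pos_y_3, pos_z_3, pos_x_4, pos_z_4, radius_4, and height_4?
pos_x_1 = 14.5, pos_y_1 = 5, pos_z_1 = 5.5, depth_1 = 6, height_1 = 8, pos_x_2 = 16, pos_y_2 = 13.5, radius_2 = 2, pos_x_3 = 8, pos_y_3 = 16, pos_z_3 = 15, pos_x_4 = 5, pos_z_4 = 10, radius_4 = 1.5, height_4 = 6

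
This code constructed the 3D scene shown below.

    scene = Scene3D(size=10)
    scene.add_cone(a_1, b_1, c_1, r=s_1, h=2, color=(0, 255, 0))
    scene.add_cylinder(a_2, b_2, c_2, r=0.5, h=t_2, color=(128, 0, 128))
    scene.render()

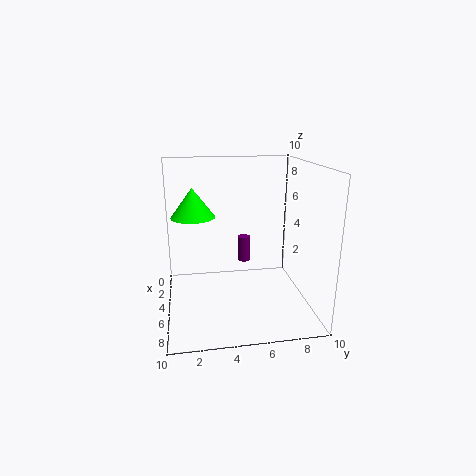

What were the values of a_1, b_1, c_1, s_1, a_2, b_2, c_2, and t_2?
a_1 = 4.5; b_1 = 2; c_1 = 6.5; s_1 = 1.5; a_2 = 2; b_2 = 6; c_2 = 2; t_2 = 2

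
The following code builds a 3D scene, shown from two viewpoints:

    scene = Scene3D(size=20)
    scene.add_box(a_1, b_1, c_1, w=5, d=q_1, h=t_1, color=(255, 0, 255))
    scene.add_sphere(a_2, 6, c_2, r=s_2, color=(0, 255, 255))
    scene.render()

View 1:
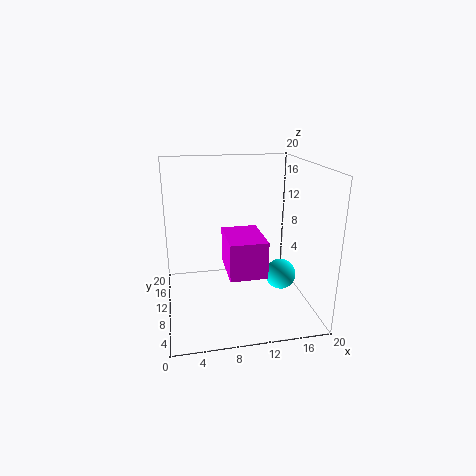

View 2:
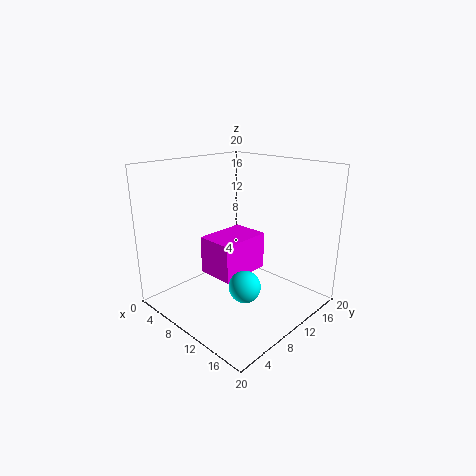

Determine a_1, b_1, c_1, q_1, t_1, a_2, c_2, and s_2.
a_1 = 8; b_1 = 5; c_1 = 6; q_1 = 7; t_1 = 5; a_2 = 15; c_2 = 6; s_2 = 2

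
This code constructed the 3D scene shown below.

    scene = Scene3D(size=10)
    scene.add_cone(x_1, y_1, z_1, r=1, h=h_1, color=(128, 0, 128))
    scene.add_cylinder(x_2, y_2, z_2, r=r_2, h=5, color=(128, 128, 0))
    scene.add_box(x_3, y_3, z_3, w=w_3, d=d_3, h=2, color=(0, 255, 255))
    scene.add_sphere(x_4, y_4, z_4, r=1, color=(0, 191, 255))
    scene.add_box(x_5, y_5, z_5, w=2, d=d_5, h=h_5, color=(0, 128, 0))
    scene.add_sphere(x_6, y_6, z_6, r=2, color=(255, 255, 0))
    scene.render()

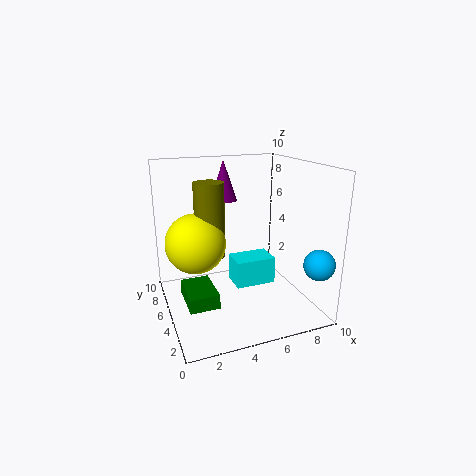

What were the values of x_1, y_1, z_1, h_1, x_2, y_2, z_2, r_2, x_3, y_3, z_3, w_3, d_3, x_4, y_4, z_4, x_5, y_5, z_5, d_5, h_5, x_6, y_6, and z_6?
x_1 = 5, y_1 = 8, z_1 = 7, h_1 = 3, x_2 = 3, y_2 = 5, z_2 = 4, r_2 = 1, x_3 = 5, y_3 = 5, z_3 = 1, w_3 = 3, d_3 = 2, x_4 = 9, y_4 = 1, z_4 = 4, x_5 = 1, y_5 = 3, z_5 = 1, d_5 = 3, h_5 = 1, x_6 = 2, y_6 = 5, z_6 = 5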